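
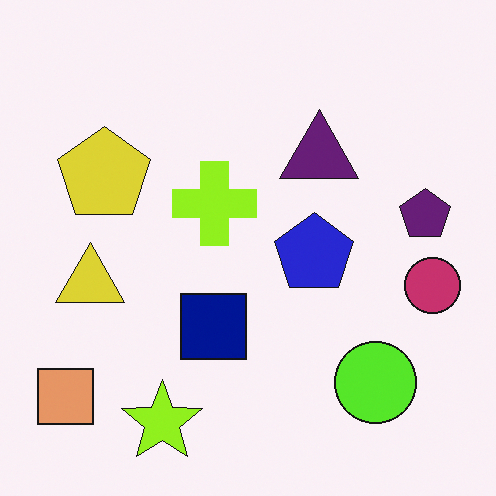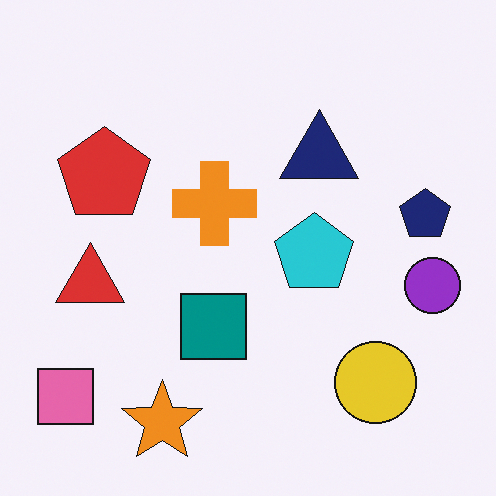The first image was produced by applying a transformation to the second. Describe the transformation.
Hue-shifted by a small amount.

Every shape's color has rotated by the same amount around the hue wheel — a uniform hue shift.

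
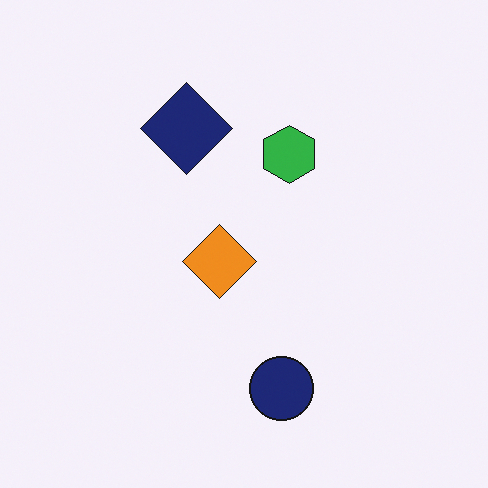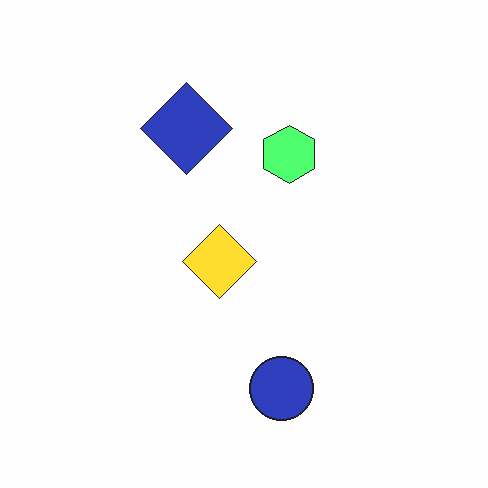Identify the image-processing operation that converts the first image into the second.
The image was substantially brightened.

Every pixel — background and shapes alike — is uniformly brightened.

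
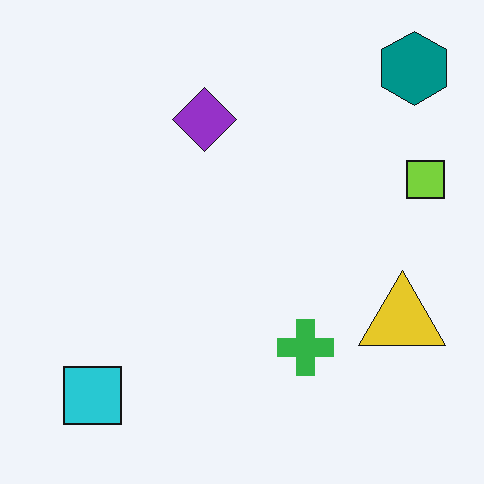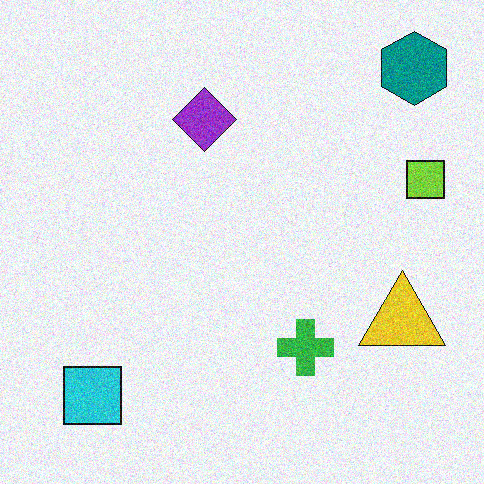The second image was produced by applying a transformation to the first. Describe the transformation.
The transformation is: degraded with visible gaussian noise.

Random speckle covers the whole image, including the flat background.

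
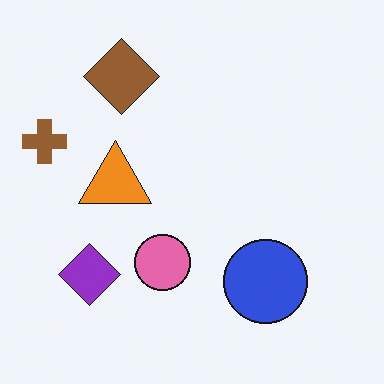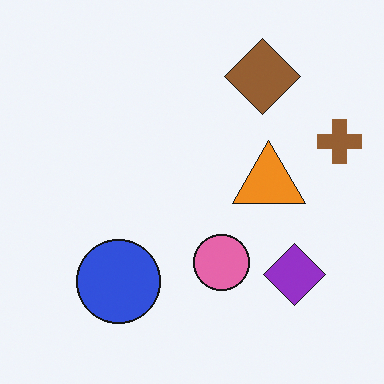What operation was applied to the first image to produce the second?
The image was flipped horizontally (left ↔ right).

The brown cross is in the left of the first image and the right of the second — shapes on opposite sides of the vertical midline have swapped in a mirror flip.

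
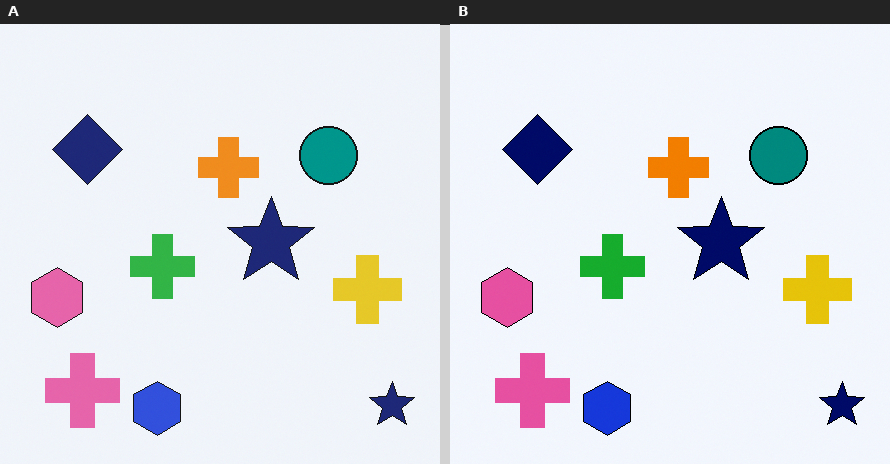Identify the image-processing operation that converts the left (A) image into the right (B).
The right (B) image is the left (A) given slightly increased contrast.

Tones are pushed away from mid-grey across the whole image — a global contrast change.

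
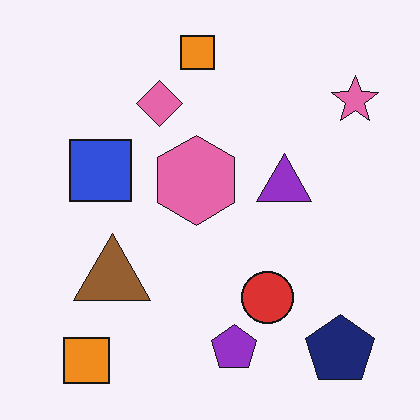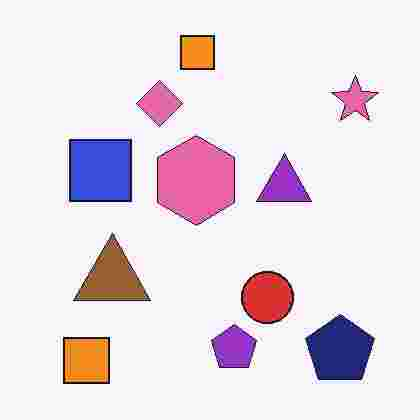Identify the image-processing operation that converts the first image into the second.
The second image is the first degraded with heavy JPEG compression.

Blocky 8×8 compression artifacts appear around shape edges and the flat background shows ringing — characteristic JPEG degradation.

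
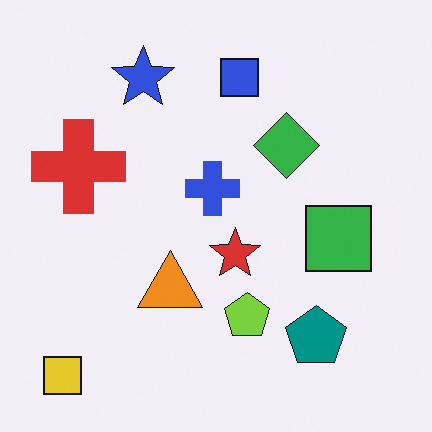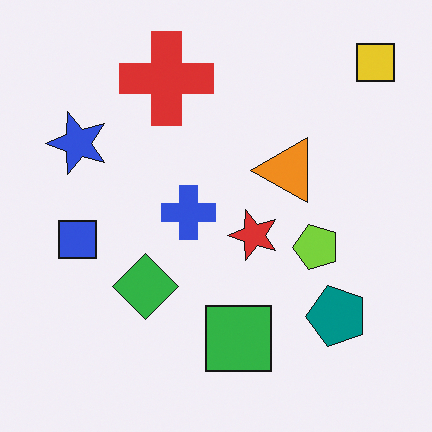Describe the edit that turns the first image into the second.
The image was transposed (reflected across the top-left ↔ bottom-right diagonal).

Shapes have swapped their row and column positions — what was in the top-right is now in the bottom-left — a diagonal reflection.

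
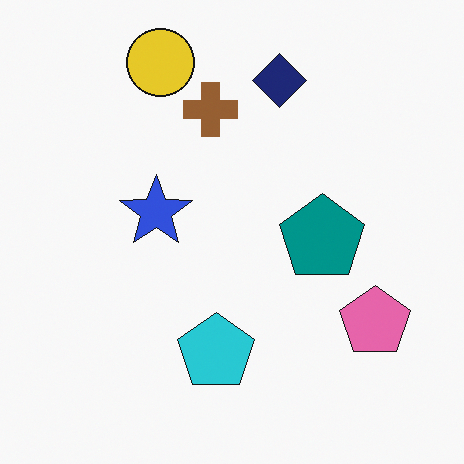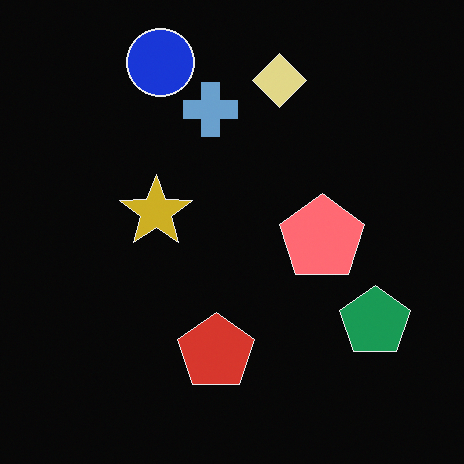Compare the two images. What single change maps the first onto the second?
The transformation is: color-inverted (negative).

The light background has become dark and every shape's color is its complement — a photographic negative.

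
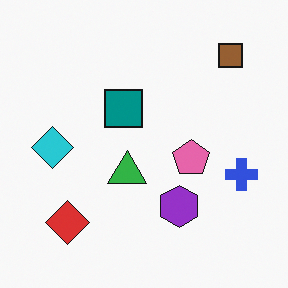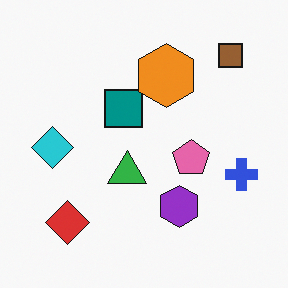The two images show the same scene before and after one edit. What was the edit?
The second image is the first overlaid with an additional orange hexagon.

An orange hexagon appears in the second image that is absent from the first.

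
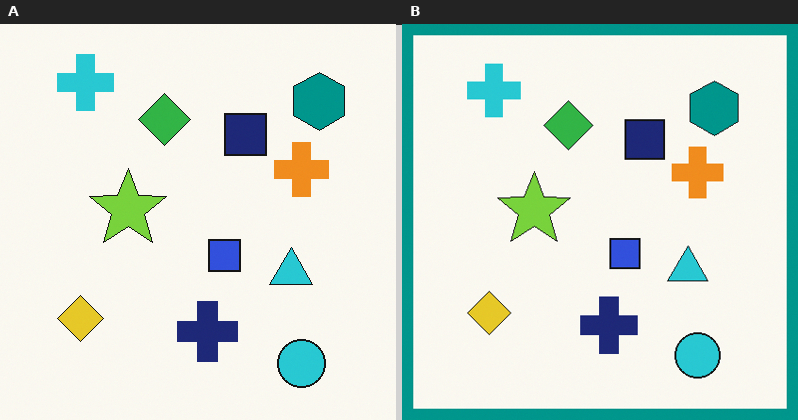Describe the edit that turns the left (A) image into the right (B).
Framed with a teal border.

A solid teal frame runs around the edge of the right (B) image, with the content slightly shrunk inside it.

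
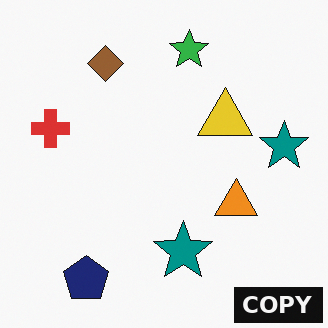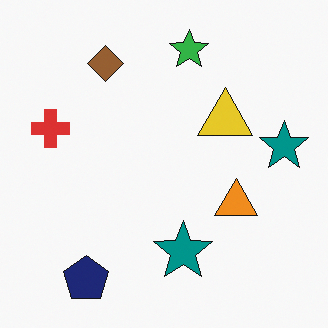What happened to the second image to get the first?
Watermarked with the text "COPY" in the lower-right corner.

A dark label reading "COPY" appears in the lower-right corner.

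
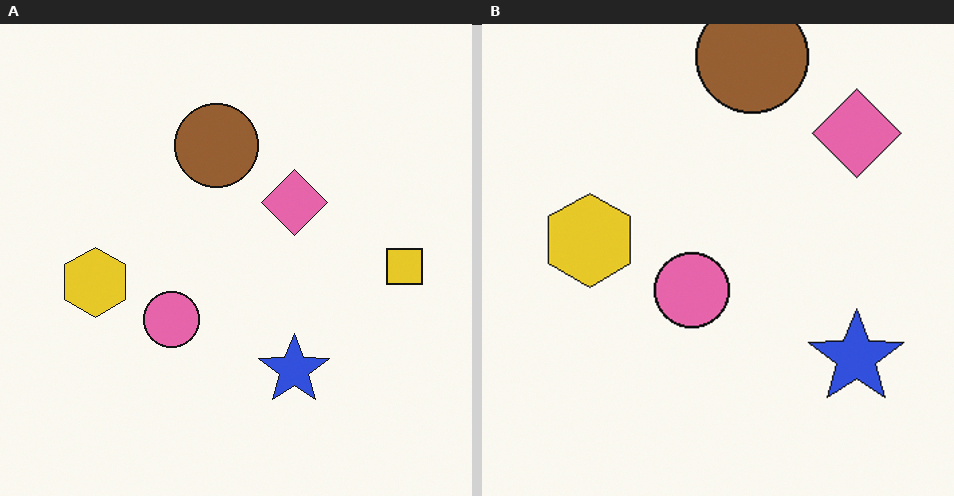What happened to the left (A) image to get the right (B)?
The image was cropped slightly and scaled back up.

The visible shapes are larger and the field of view is narrower; shapes near the original edges may be partly or wholly outside the frame — a crop-and-rescale.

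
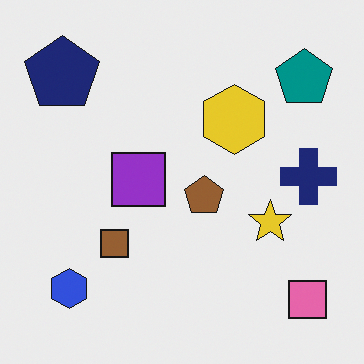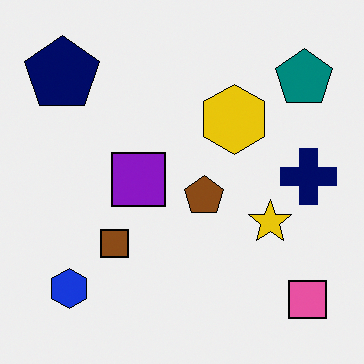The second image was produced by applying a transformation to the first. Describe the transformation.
The transformation is: given slightly increased contrast.

Tones are pushed away from mid-grey across the whole image — a global contrast change.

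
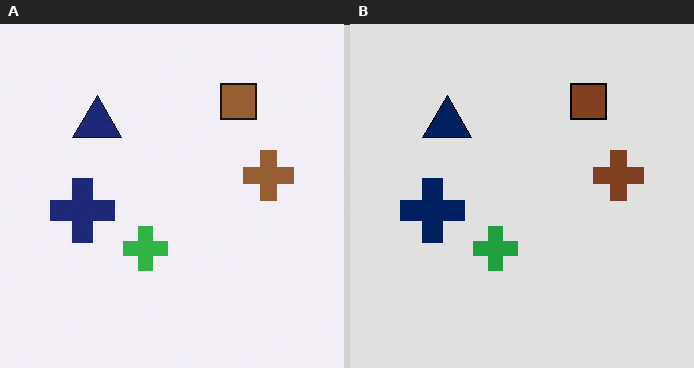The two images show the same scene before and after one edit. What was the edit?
Moderately posterized.

Each flat color has snapped to a coarser quantized level — most visibly, the near-white background has dropped to a flat grey.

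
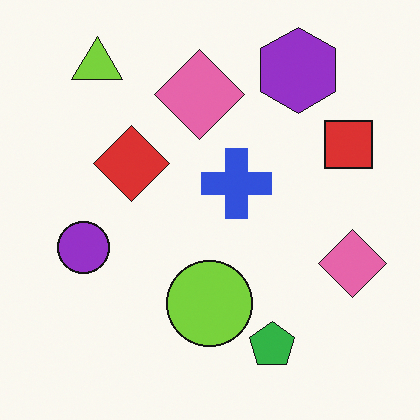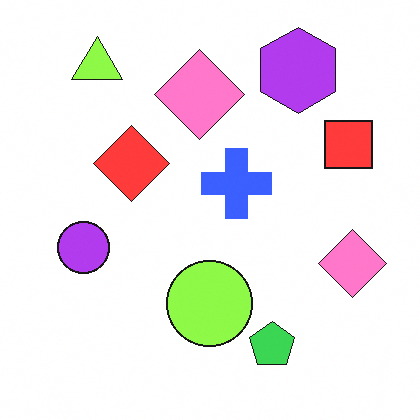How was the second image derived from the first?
The second image is the first slightly brightened.

Every pixel — background and shapes alike — is uniformly brightened.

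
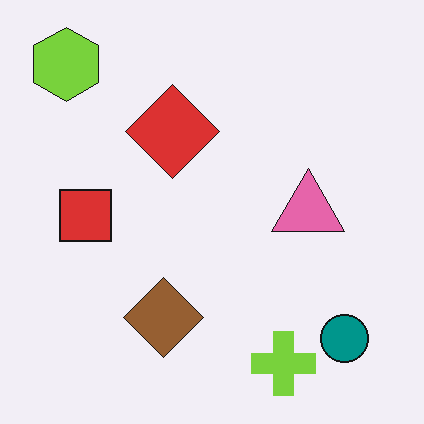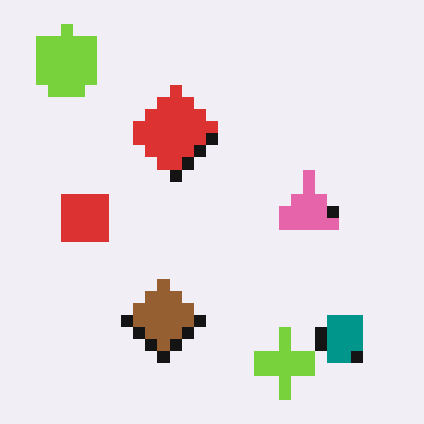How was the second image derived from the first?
The transformation is: coarsely pixelated.

Shapes are reduced to large square blocks; fine edges and outlines are lost — a downscale-then-upscale (mosaic) effect.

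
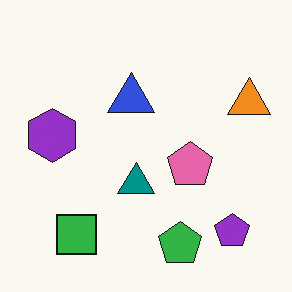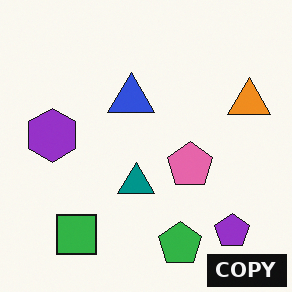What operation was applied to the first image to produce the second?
The second image is the first watermarked with the text "COPY" in the lower-right corner.

A dark label reading "COPY" appears in the lower-right corner.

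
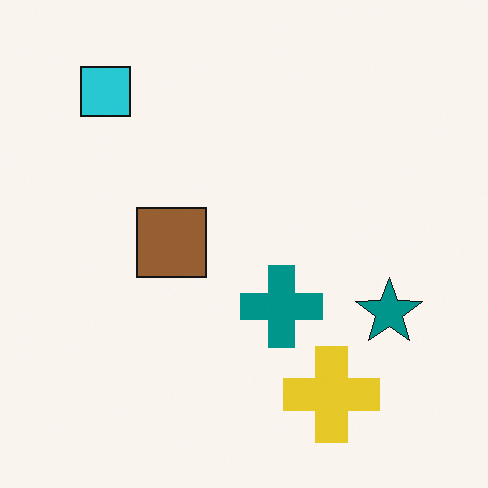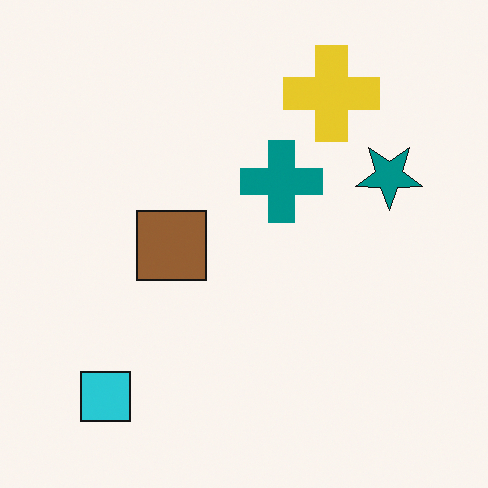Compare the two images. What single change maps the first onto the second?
The second image is the first flipped vertically (top ↔ bottom).

The cyan square is in the top-left of the first image and the bottom-left of the second — shapes on opposite sides of the horizontal midline have swapped in a mirror flip.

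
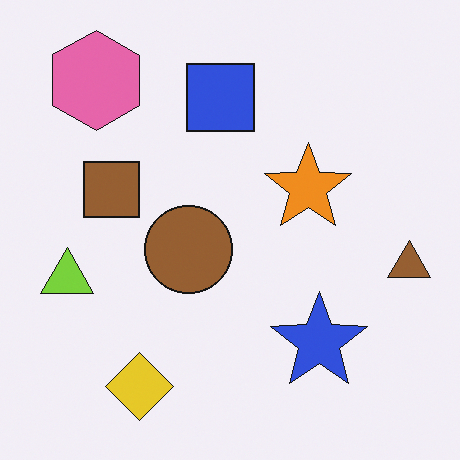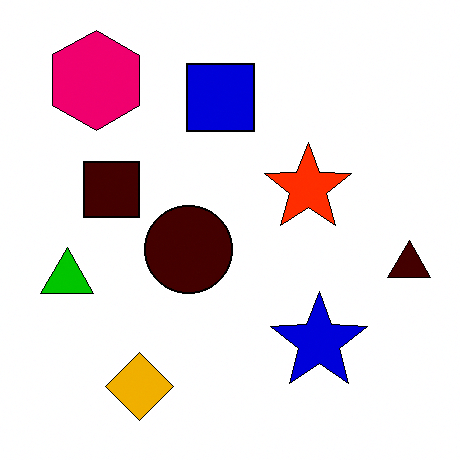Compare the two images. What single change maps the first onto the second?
The transformation is: boosted in contrast.

Tones are pushed away from mid-grey across the whole image — a global contrast change.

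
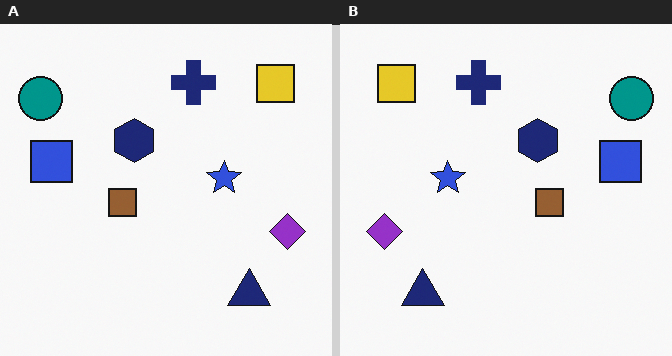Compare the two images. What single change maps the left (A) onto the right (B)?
Flipped horizontally (left ↔ right).

The teal circle is in the top-left of the left (A) image and the top-right of the right (B) — shapes on opposite sides of the vertical midline have swapped in a mirror flip.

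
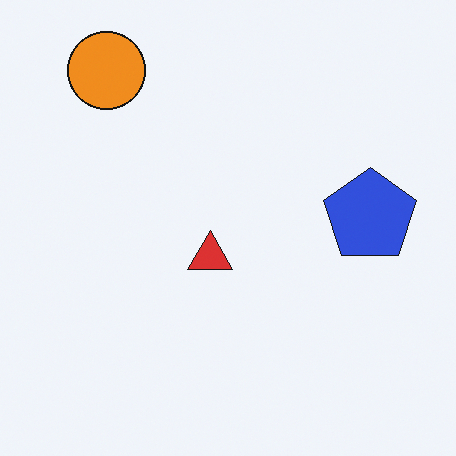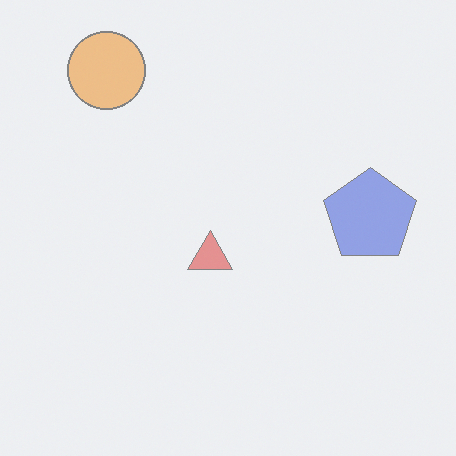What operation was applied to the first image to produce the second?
Washed out (contrast reduced).

Tones are pushed toward mid-grey across the whole image — a global contrast change.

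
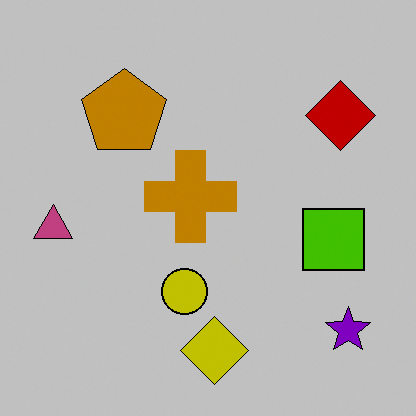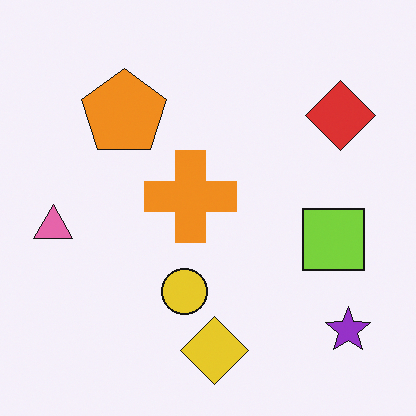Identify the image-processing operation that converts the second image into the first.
This is the original image heavily posterized to just a handful of flat colors.

Each flat color has snapped to a coarser quantized level — most visibly, the near-white background has dropped to a flat grey.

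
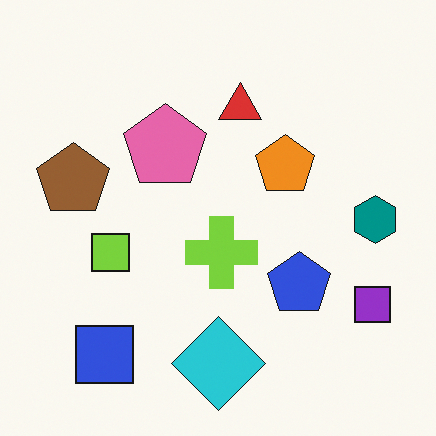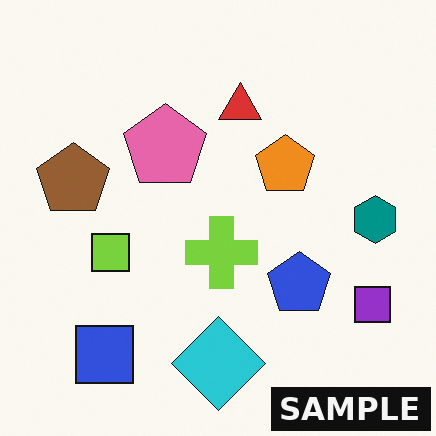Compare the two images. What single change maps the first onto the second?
It was watermarked with the text "SAMPLE" in the lower-right corner.

A dark label reading "SAMPLE" appears in the lower-right corner.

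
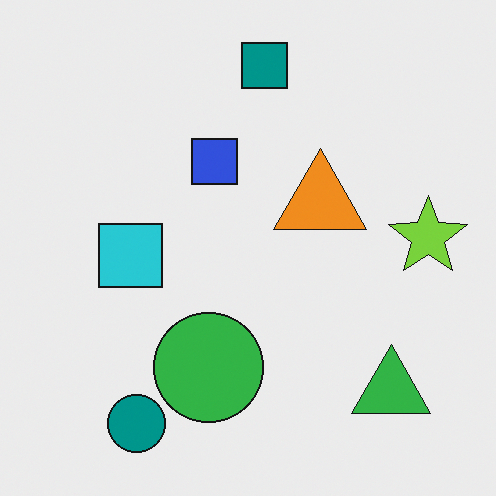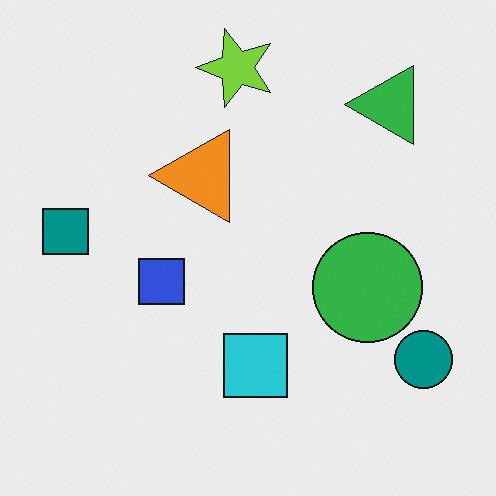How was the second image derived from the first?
The transformation is: rotated 90° counter-clockwise.

The teal circle sits in the bottom-left of the first image and the bottom-right of the second — consistent with a whole-image 90° counter-clockwise rotation.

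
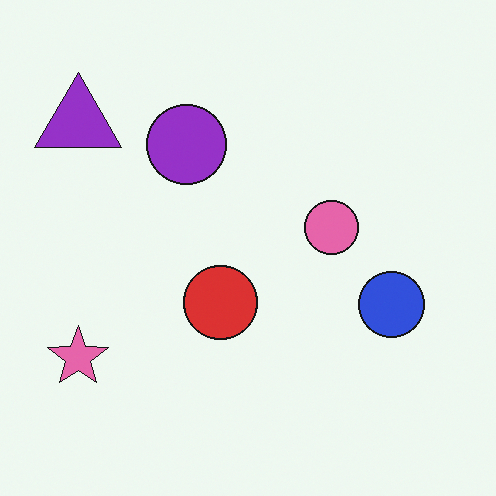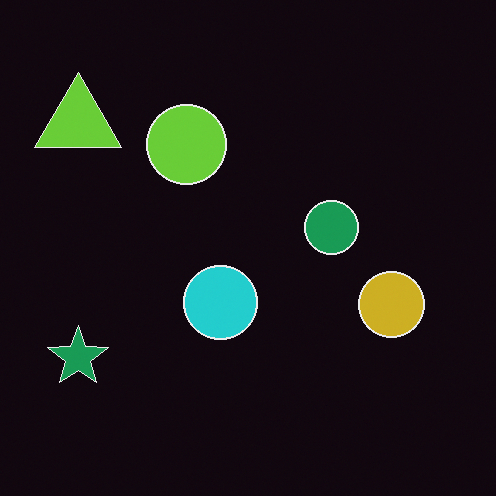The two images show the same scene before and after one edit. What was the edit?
The second image is the first color-inverted (negative).

The light background has become dark and every shape's color is its complement — a photographic negative.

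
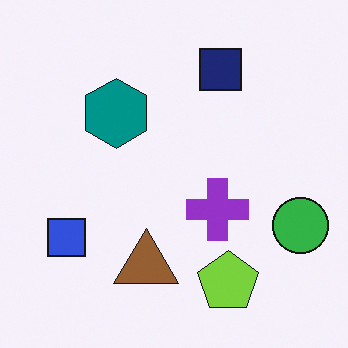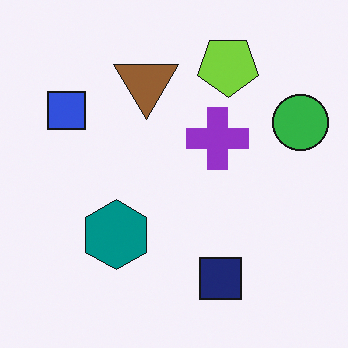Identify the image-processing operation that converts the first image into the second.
It was flipped vertically (top ↔ bottom).

The lime pentagon is in the bottom of the first image and the top of the second — shapes on opposite sides of the horizontal midline have swapped in a mirror flip.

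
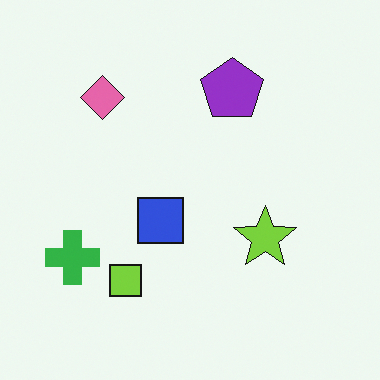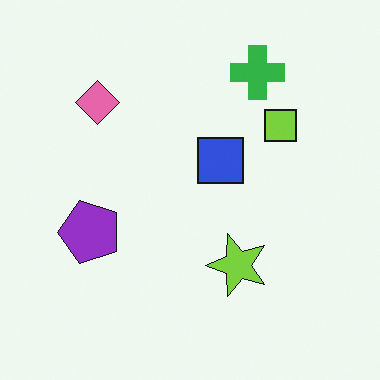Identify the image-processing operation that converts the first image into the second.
The image was transposed (reflected across the top-left ↔ bottom-right diagonal).

Shapes have swapped their row and column positions — what was in the top-right is now in the bottom-left — a diagonal reflection.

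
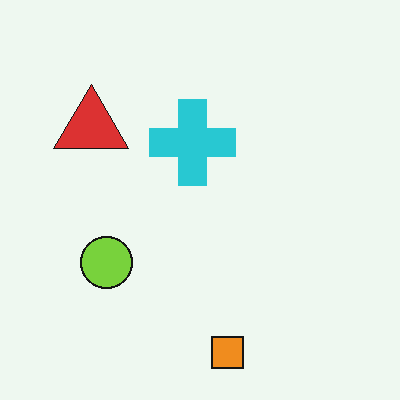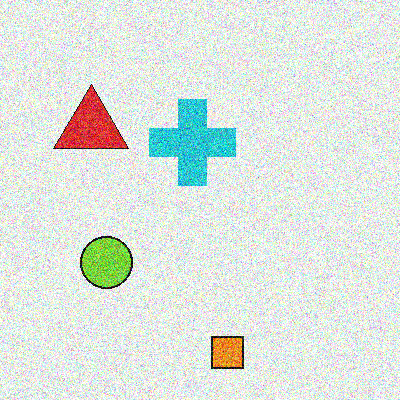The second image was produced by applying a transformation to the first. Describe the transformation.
This is the original image degraded with a thick layer of grain.

Random speckle covers the whole image, including the flat background.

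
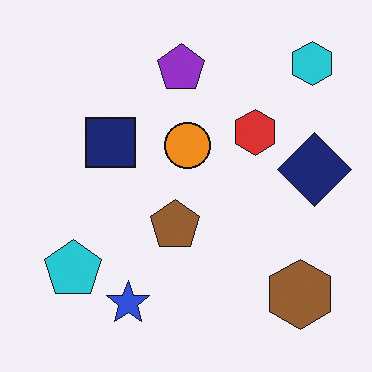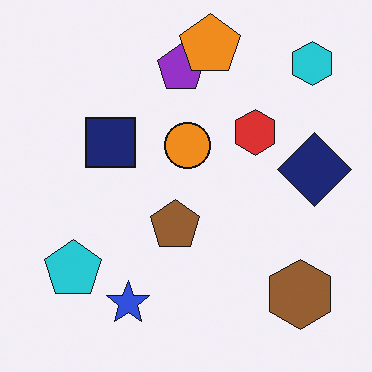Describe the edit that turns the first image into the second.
The transformation is: overlaid with an additional orange pentagon.

An orange pentagon appears in the second image that is absent from the first.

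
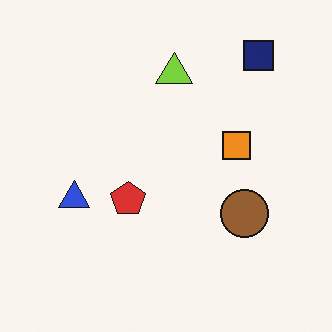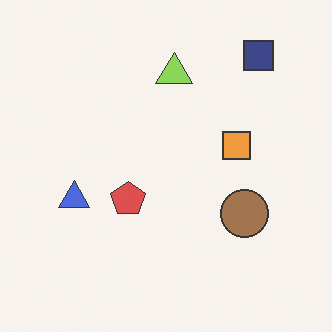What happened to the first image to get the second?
Given slightly reduced contrast.

Tones are pushed toward mid-grey across the whole image — a global contrast change.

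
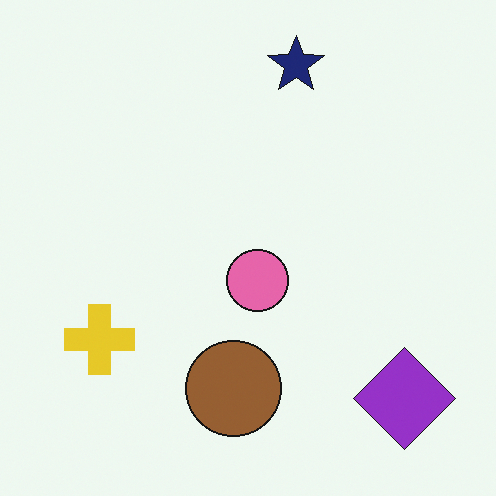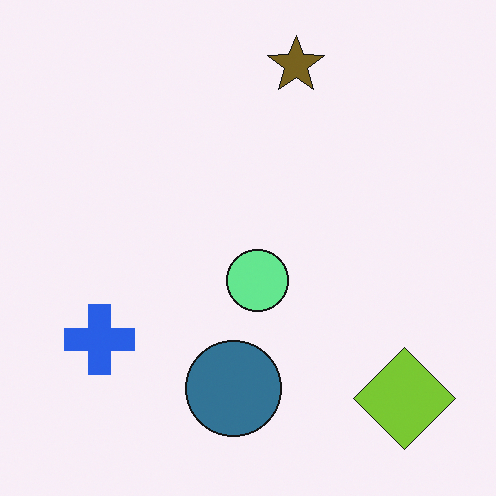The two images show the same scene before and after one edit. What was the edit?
The transformation is: hue-shifted through roughly half the color wheel.

Every shape's color has rotated by the same amount around the hue wheel — a uniform hue shift.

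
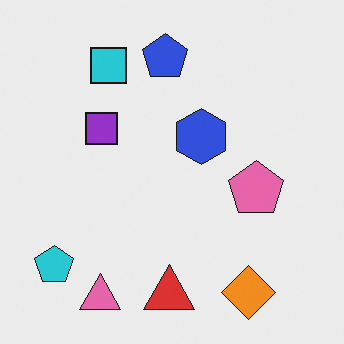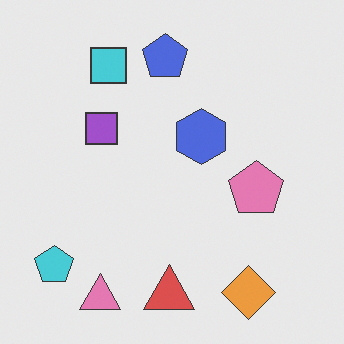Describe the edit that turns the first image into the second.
The transformation is: given slightly reduced contrast.

Tones are pushed toward mid-grey across the whole image — a global contrast change.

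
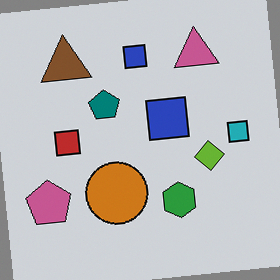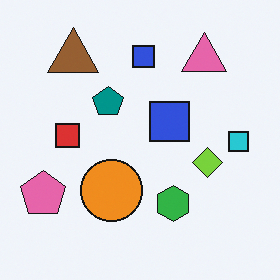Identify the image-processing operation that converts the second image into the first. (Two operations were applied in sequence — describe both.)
Slightly darkened, then rotated counter-clockwise by a slight angle.

Every pixel — background and shapes alike — is uniformly darkened. Every shape is tilted by the same angle and the image corners show triangular fill wedges — a whole-image rotation by a non-right angle.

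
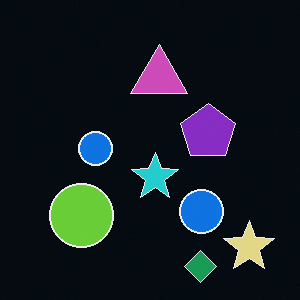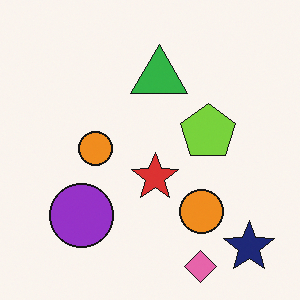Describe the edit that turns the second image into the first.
The first image is the second color-inverted (negative).

The light background has become dark and every shape's color is its complement — a photographic negative.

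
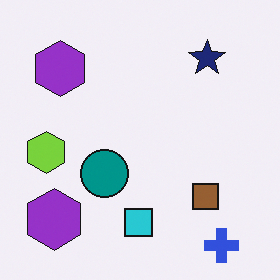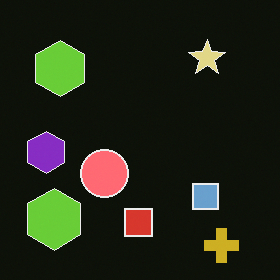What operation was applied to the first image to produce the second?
The second image is the first color-inverted (negative).

The light background has become dark and every shape's color is its complement — a photographic negative.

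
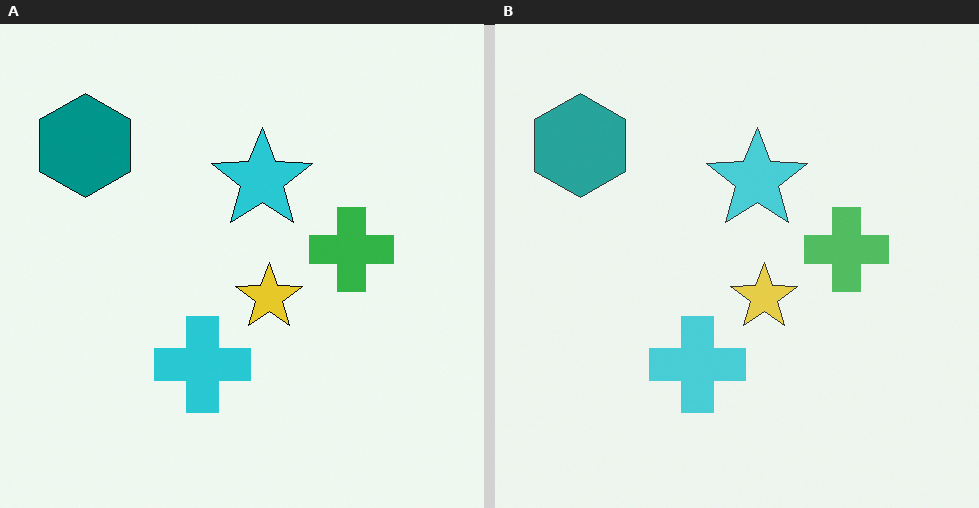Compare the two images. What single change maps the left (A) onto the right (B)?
The right (B) image is the left (A) given slightly reduced contrast.

Tones are pushed toward mid-grey across the whole image — a global contrast change.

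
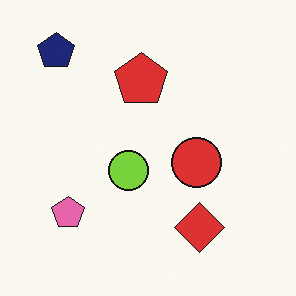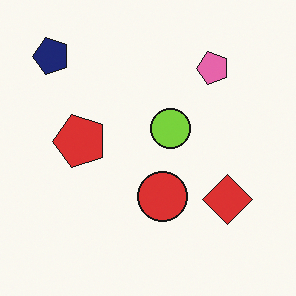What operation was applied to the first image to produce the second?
The image was transposed (reflected across the top-left ↔ bottom-right diagonal).

Shapes have swapped their row and column positions — what was in the top-right is now in the bottom-left — a diagonal reflection.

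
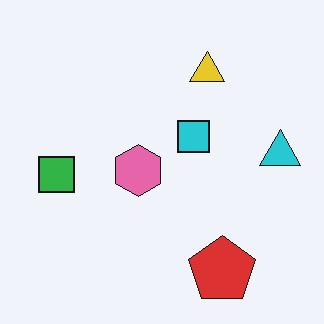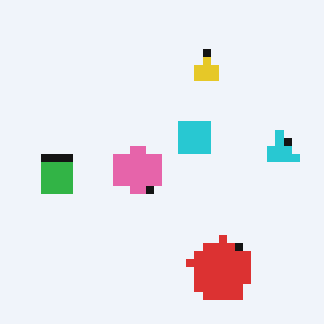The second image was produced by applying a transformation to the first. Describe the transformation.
The transformation is: moderately pixelated.

Shapes are reduced to large square blocks; fine edges and outlines are lost — a downscale-then-upscale (mosaic) effect.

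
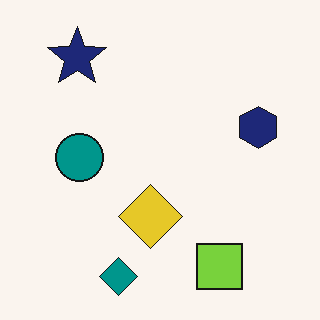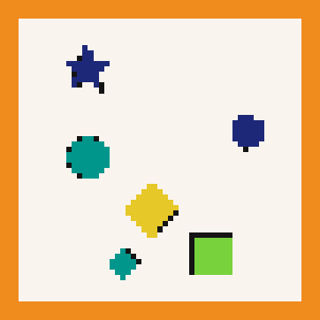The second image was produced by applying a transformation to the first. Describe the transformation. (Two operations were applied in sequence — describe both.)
Moderately pixelated, then framed with a orange border.

Shapes are reduced to large square blocks; fine edges and outlines are lost — a downscale-then-upscale (mosaic) effect. A solid orange frame runs around the edge of the second image, with the content slightly shrunk inside it.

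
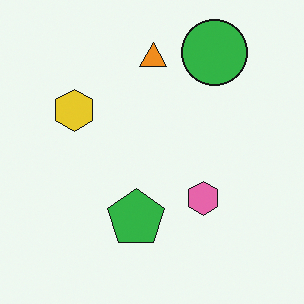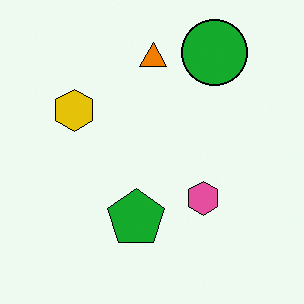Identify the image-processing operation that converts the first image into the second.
It was given slightly increased contrast.

Tones are pushed away from mid-grey across the whole image — a global contrast change.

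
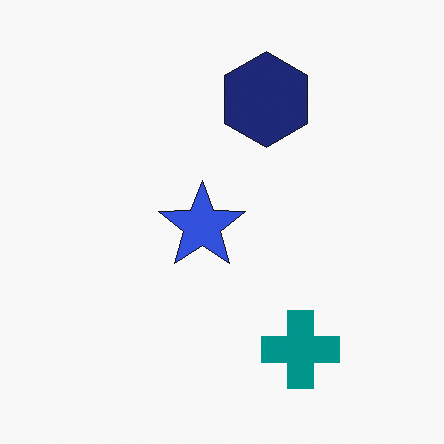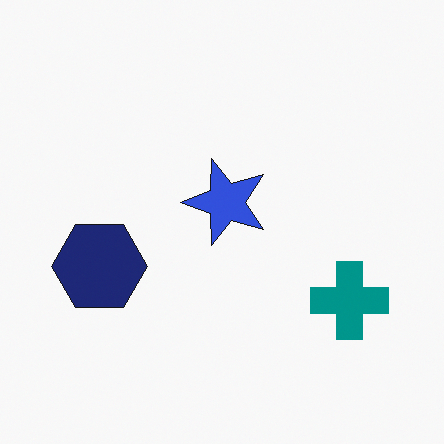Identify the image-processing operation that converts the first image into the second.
The transformation is: transposed (reflected across the top-left ↔ bottom-right diagonal).

Shapes have swapped their row and column positions — what was in the top-right is now in the bottom-left — a diagonal reflection.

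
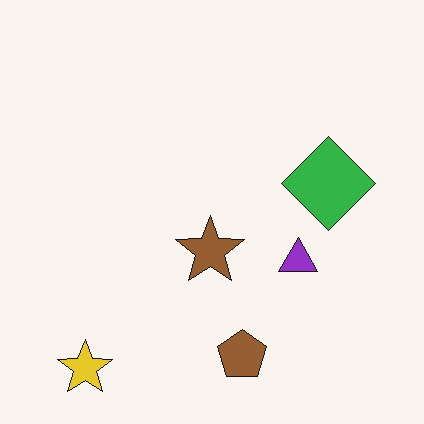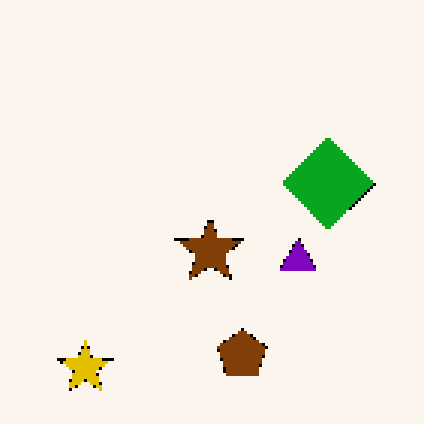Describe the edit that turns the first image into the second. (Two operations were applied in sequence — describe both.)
Lightly pixelated (a mild mosaic effect), then given slightly increased contrast.

Shapes are reduced to large square blocks; fine edges and outlines are lost — a downscale-then-upscale (mosaic) effect. Tones are pushed away from mid-grey across the whole image — a global contrast change.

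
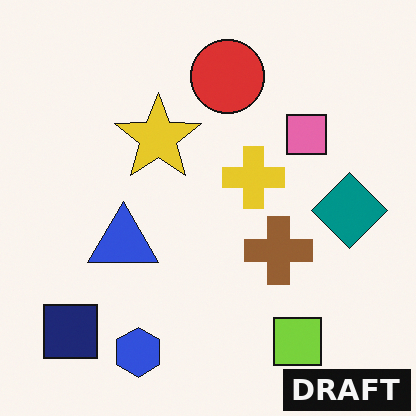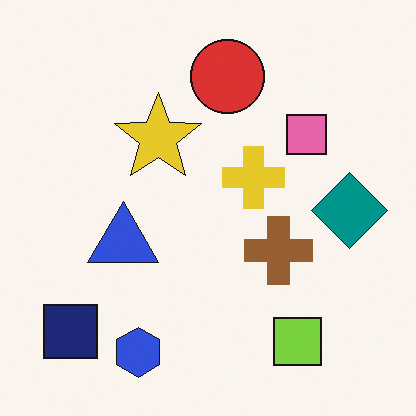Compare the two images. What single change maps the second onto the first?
It was watermarked with the text "DRAFT" in the lower-right corner.

A dark label reading "DRAFT" appears in the lower-right corner.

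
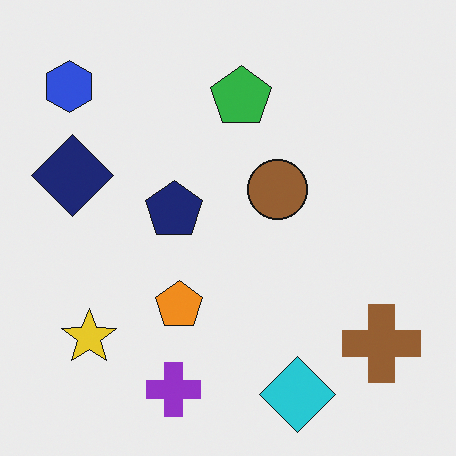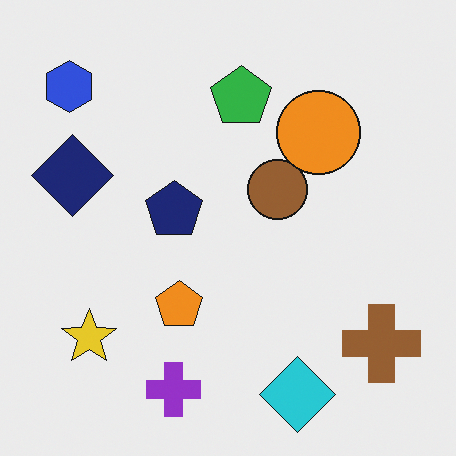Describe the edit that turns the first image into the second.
Overlaid with an additional orange circle.

An orange circle appears in the second image that is absent from the first.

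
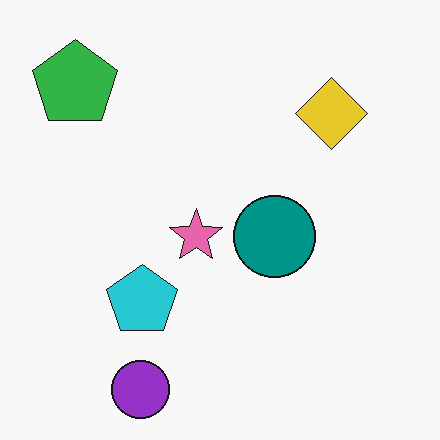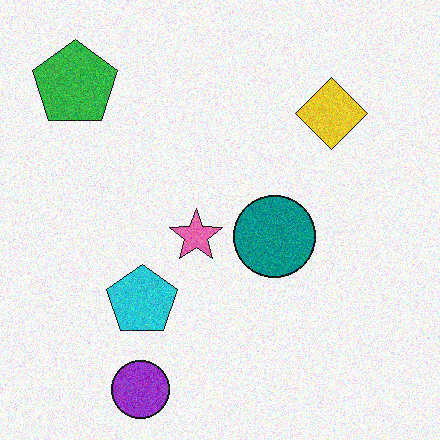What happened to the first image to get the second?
The image was degraded with visible gaussian noise.

Random speckle covers the whole image, including the flat background.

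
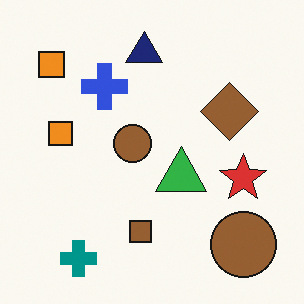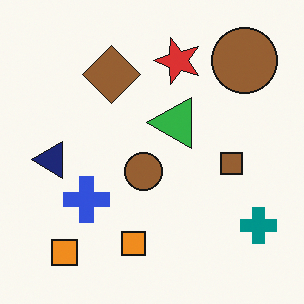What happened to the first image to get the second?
This is the original image rotated 90° counter-clockwise.

The teal cross sits in the bottom-left of the first image and the bottom-right of the second — consistent with a whole-image 90° counter-clockwise rotation.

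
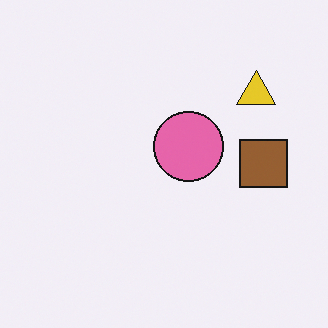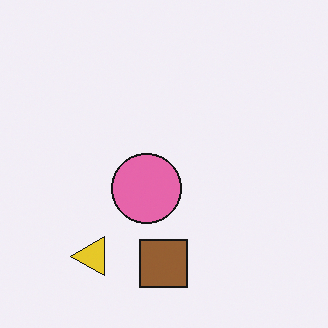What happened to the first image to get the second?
It was transposed (reflected across the top-left ↔ bottom-right diagonal).

Shapes have swapped their row and column positions — what was in the top-right is now in the bottom-left — a diagonal reflection.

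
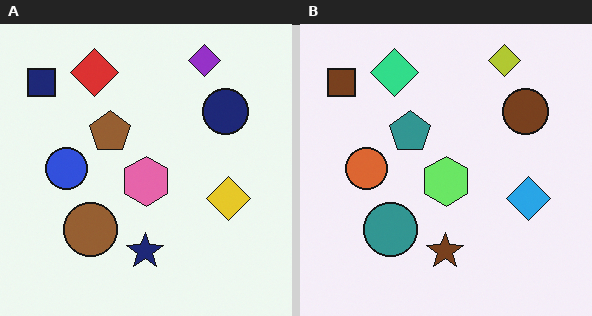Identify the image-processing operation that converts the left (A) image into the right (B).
Hue-shifted through roughly a third of the color wheel.

Every shape's color has rotated by the same amount around the hue wheel — a uniform hue shift.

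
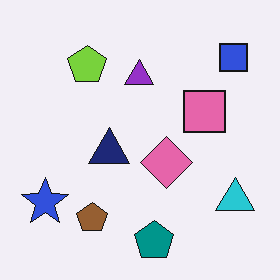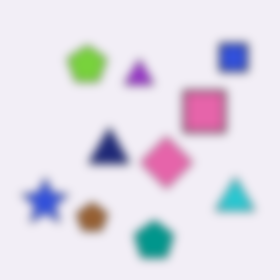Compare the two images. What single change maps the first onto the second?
This is the original image moderately blurred.

Shape edges and outlines are uniformly softened across the whole image.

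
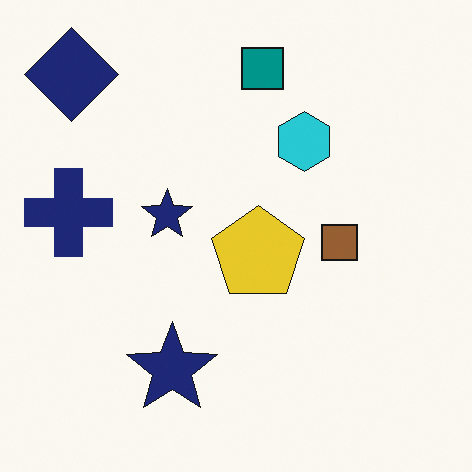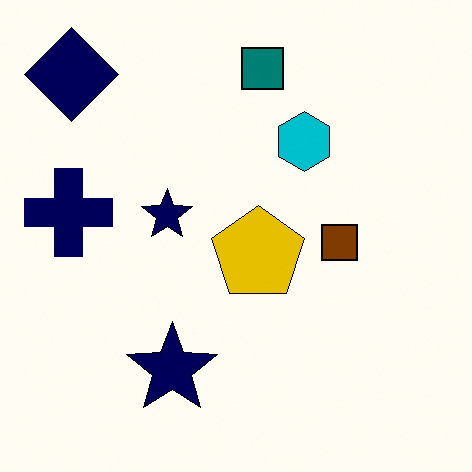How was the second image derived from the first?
Given slightly increased contrast.

Tones are pushed away from mid-grey across the whole image — a global contrast change.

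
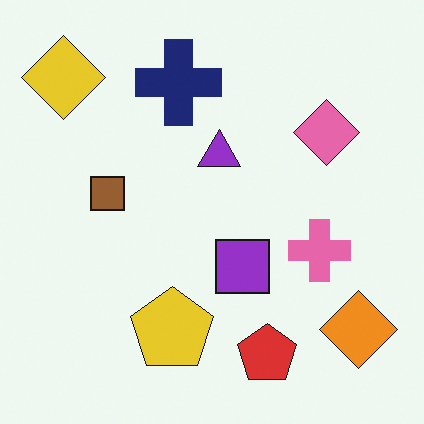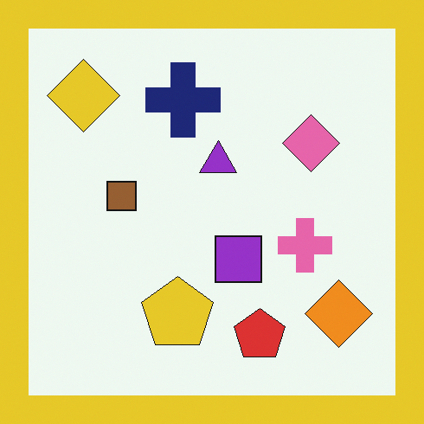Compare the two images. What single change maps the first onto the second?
This is the original image framed with a yellow border.

A solid yellow frame runs around the edge of the second image, with the content slightly shrunk inside it.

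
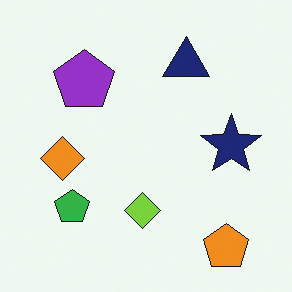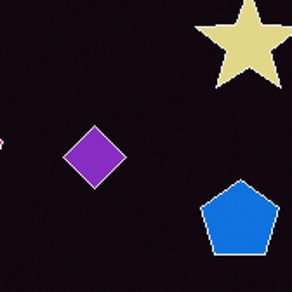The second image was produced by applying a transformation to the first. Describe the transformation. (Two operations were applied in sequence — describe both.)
Color-inverted (negative), then cropped tightly and scaled back up.

The light background has become dark and every shape's color is its complement — a photographic negative. The visible shapes are larger and the field of view is narrower; shapes near the original edges may be partly or wholly outside the frame — a crop-and-rescale.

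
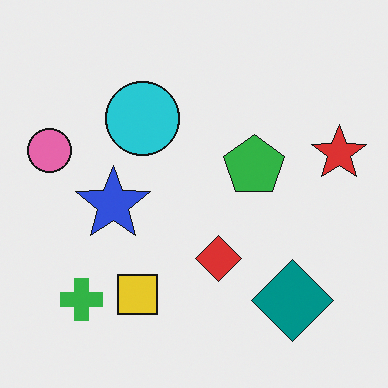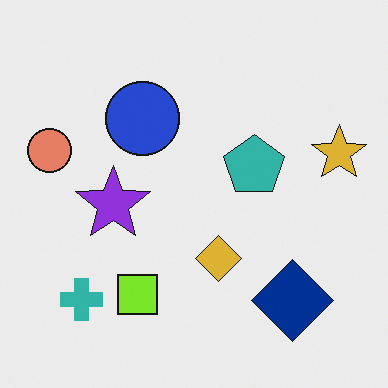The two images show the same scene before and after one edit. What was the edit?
It was hue-shifted slightly.

Every shape's color has rotated by the same amount around the hue wheel — a uniform hue shift.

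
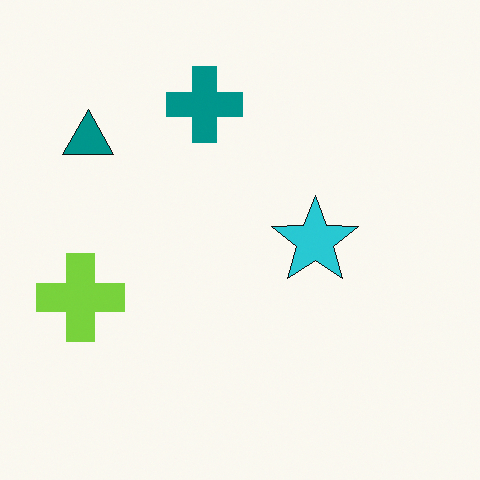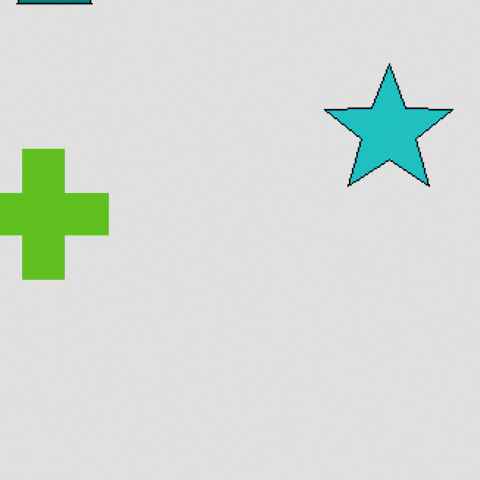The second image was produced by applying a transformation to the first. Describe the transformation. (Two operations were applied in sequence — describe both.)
This is the original image cropped to a modestly smaller region and rescaled, then posterized to a reduced palette.

The visible shapes are larger and the field of view is narrower; shapes near the original edges may be partly or wholly outside the frame — a crop-and-rescale. Each flat color has snapped to a coarser quantized level — most visibly, the near-white background has dropped to a flat grey.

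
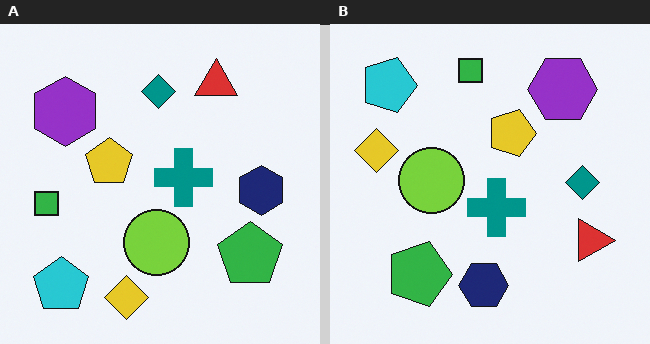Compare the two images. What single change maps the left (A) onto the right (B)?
This is the original image rotated 90° clockwise.

The cyan pentagon sits in the bottom-left of the left (A) image and the top-left of the right (B) — consistent with a whole-image 90° clockwise rotation.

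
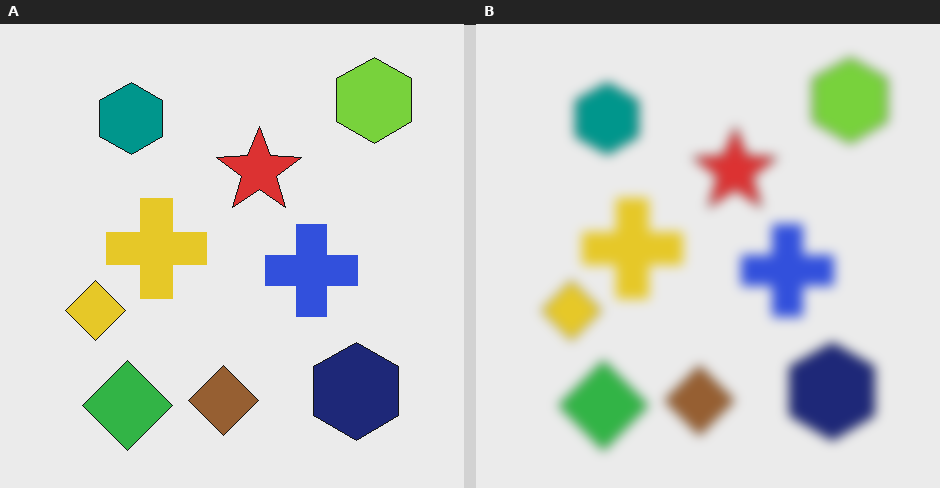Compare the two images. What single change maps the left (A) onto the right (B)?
Heavily blurred.

Shape edges and outlines are uniformly softened across the whole image.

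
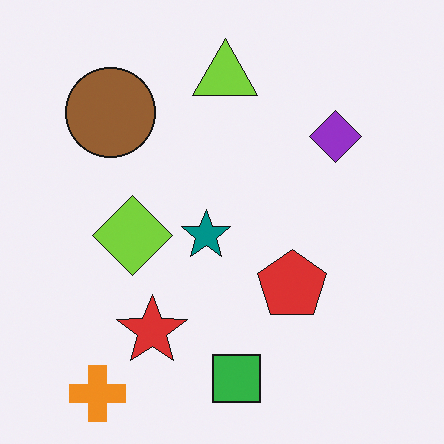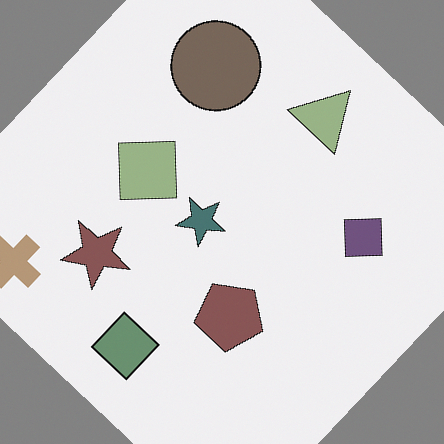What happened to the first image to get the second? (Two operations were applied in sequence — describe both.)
The transformation is: made much more muted (saturation change), then rotated clockwise by a large amount — several tens of degrees.

All colors are more muted and greyish — a global saturation change. Every shape is tilted by the same angle and the image corners show triangular fill wedges — a whole-image rotation by a non-right angle.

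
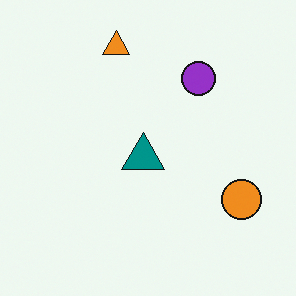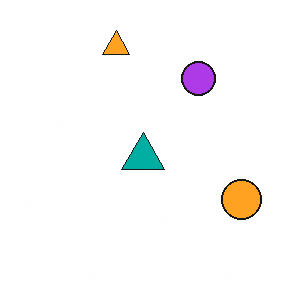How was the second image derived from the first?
The second image is the first brightened a little.

Every pixel — background and shapes alike — is uniformly brightened.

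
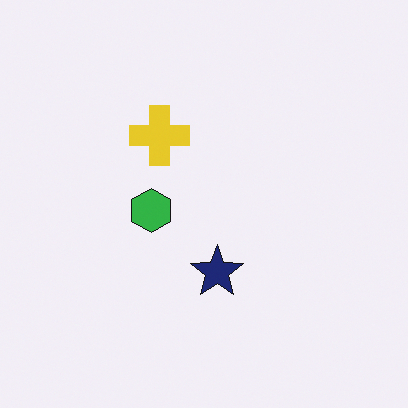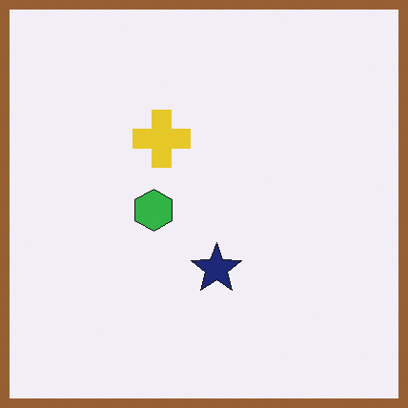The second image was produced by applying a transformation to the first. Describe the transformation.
It was framed with a brown border.

A solid brown frame runs around the edge of the second image, with the content slightly shrunk inside it.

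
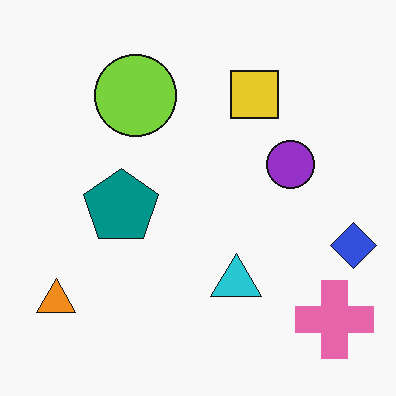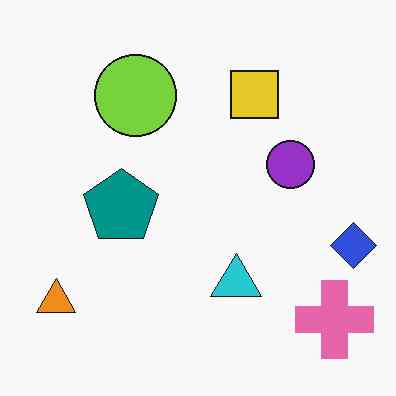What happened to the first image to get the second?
This is the original image given moderate JPEG compression.

Blocky 8×8 compression artifacts appear around shape edges and the flat background shows ringing — characteristic JPEG degradation.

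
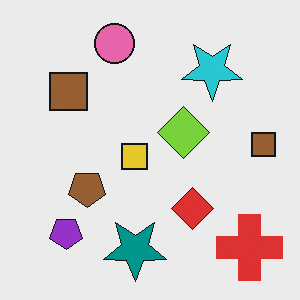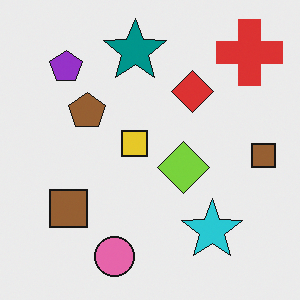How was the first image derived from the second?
The first image is the second flipped vertically (top ↔ bottom).

The pink circle is in the bottom of the second image and the top of the first — shapes on opposite sides of the horizontal midline have swapped in a mirror flip.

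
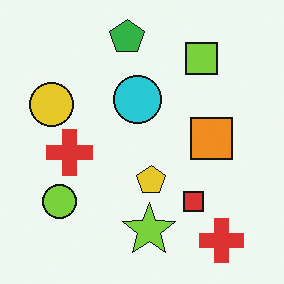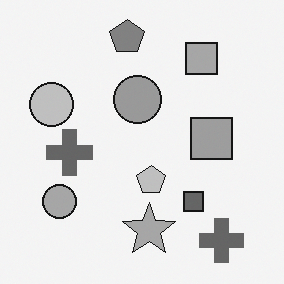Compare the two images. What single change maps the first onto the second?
Converted to grayscale.

All color is removed — every shape is now a shade of grey.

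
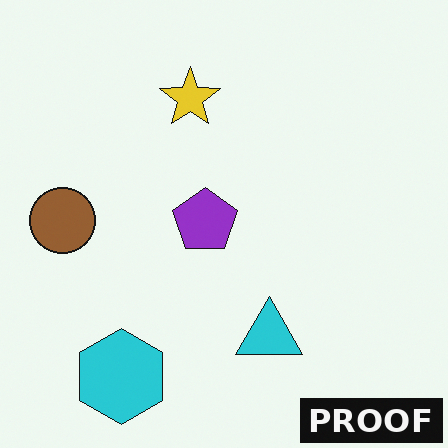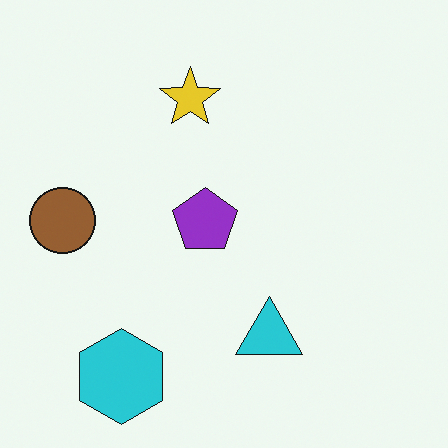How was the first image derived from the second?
The first image is the second watermarked with the text "PROOF" in the lower-right corner.

A dark label reading "PROOF" appears in the lower-right corner.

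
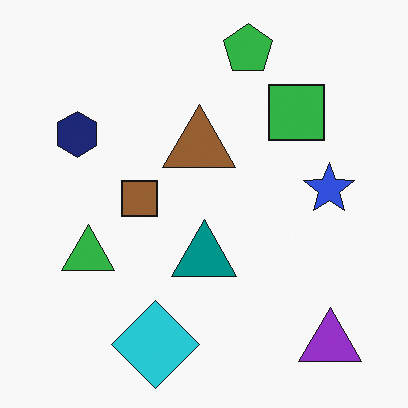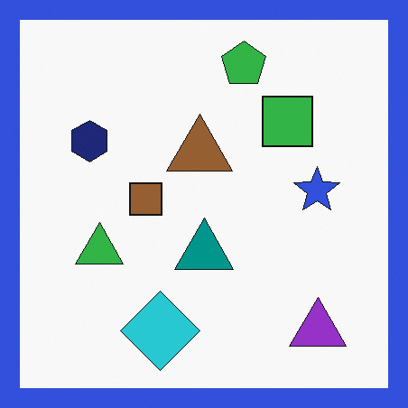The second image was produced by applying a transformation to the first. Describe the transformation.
The transformation is: framed with a blue border.

A solid blue frame runs around the edge of the second image, with the content slightly shrunk inside it.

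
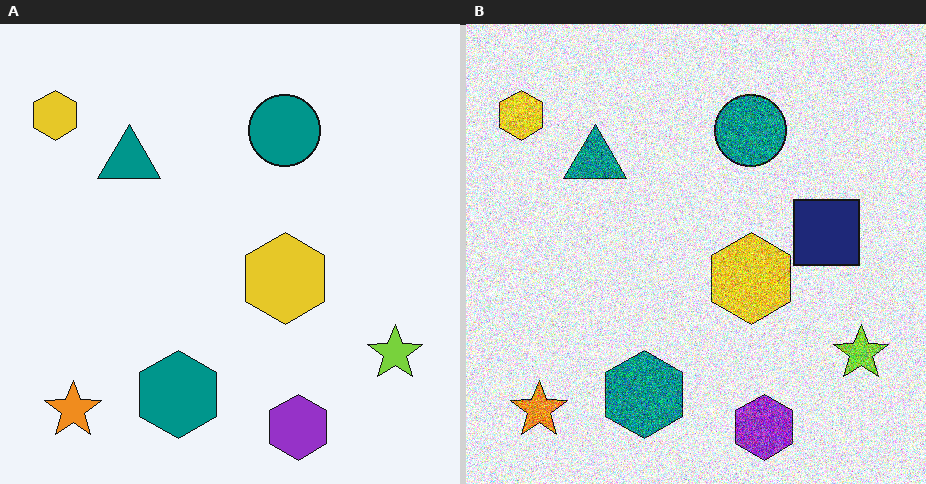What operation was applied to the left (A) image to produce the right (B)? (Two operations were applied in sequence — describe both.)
The image was degraded with a thick layer of grain, then overlaid with an additional navy square.

Random speckle covers the whole image, including the flat background. A navy square appears in the right (B) image that is absent from the left (A).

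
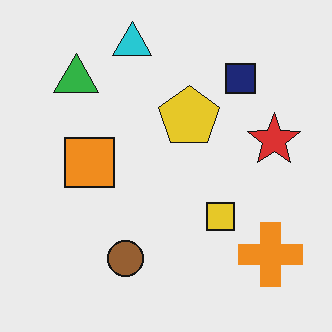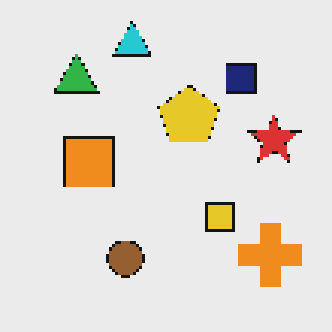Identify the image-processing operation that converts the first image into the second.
The image was mildly pixelated.

Shapes are reduced to large square blocks; fine edges and outlines are lost — a downscale-then-upscale (mosaic) effect.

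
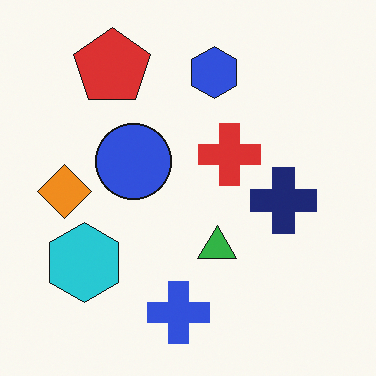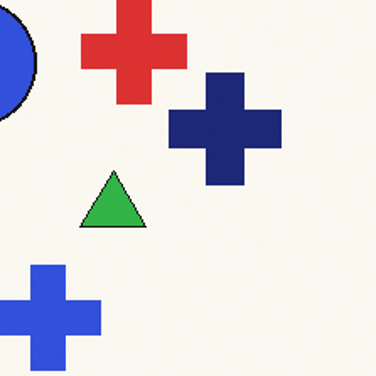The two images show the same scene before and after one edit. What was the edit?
The second image is the first cropped to a noticeably smaller region and rescaled.

The visible shapes are larger and the field of view is narrower; shapes near the original edges may be partly or wholly outside the frame — a crop-and-rescale.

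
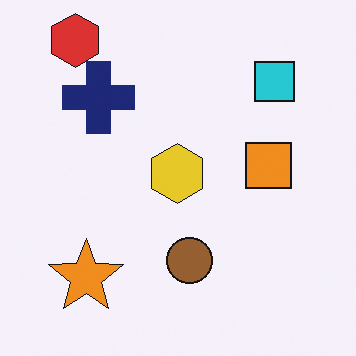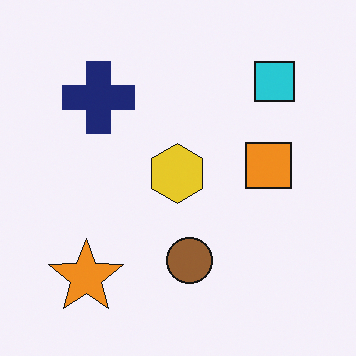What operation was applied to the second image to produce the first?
It was overlaid with an additional red hexagon.

A red hexagon appears in the first image that is absent from the second.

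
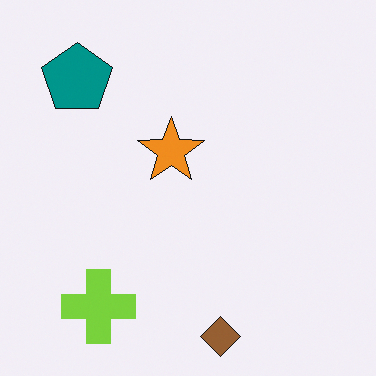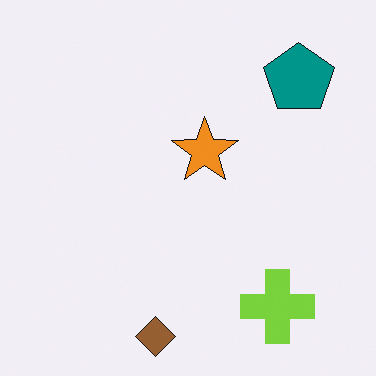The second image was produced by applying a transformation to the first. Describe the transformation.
The transformation is: flipped horizontally (left ↔ right).

The teal pentagon is in the top-left of the first image and the top-right of the second — shapes on opposite sides of the vertical midline have swapped in a mirror flip.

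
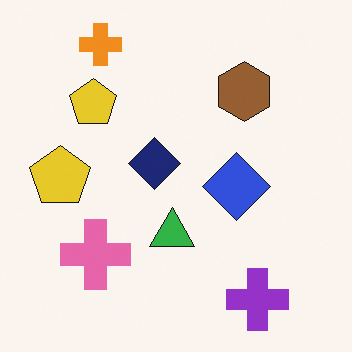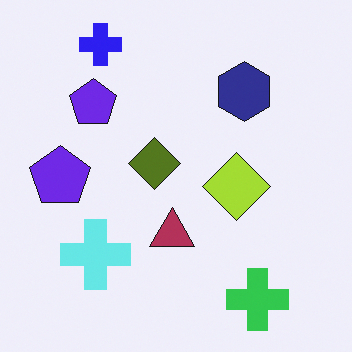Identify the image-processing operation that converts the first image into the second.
The transformation is: hue-shifted by a large amount.

Every shape's color has rotated by the same amount around the hue wheel — a uniform hue shift.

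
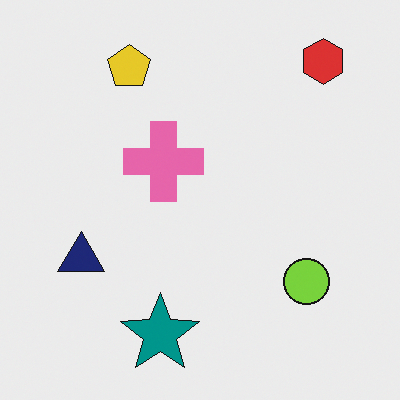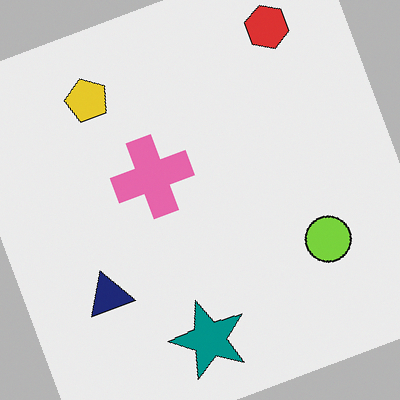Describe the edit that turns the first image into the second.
The image was rotated counter-clockwise by a clearly visible amount.

Every shape is tilted by the same angle and the image corners show triangular fill wedges — a whole-image rotation by a non-right angle.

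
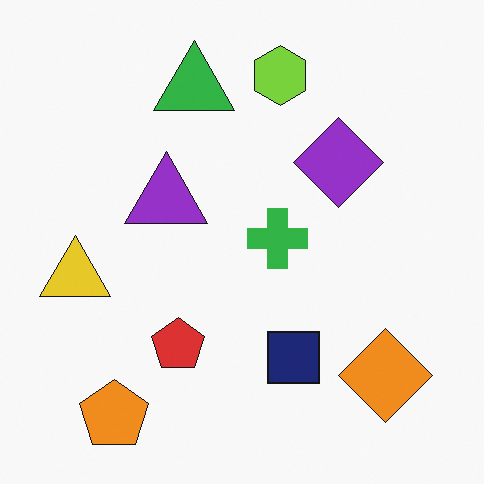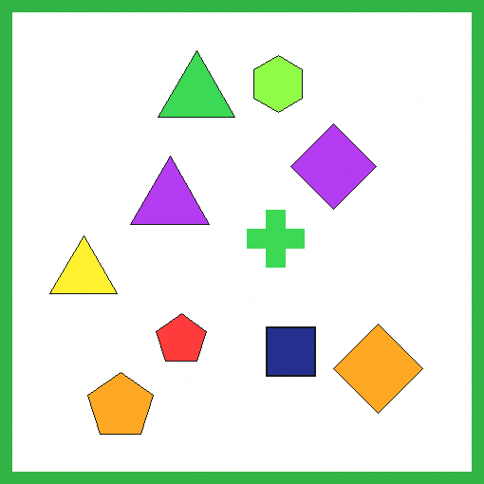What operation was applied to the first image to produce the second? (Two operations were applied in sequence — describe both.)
The second image is the first brightened a little, then framed with a green border.

Every pixel — background and shapes alike — is uniformly brightened. A solid green frame runs around the edge of the second image, with the content slightly shrunk inside it.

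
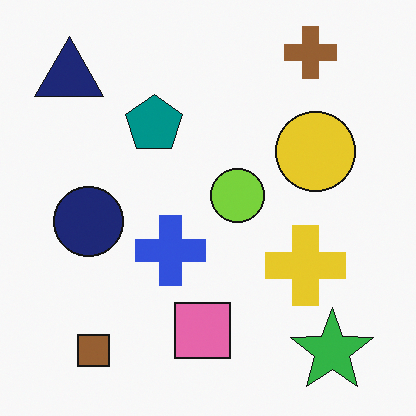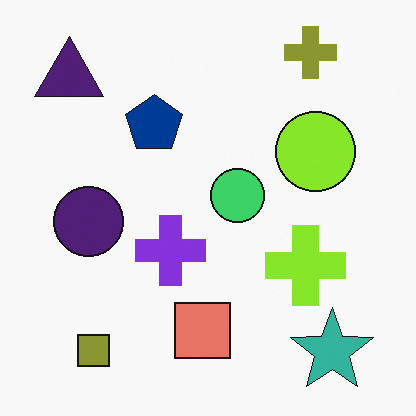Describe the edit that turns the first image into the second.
This is the original image hue-shifted by a small amount.

Every shape's color has rotated by the same amount around the hue wheel — a uniform hue shift.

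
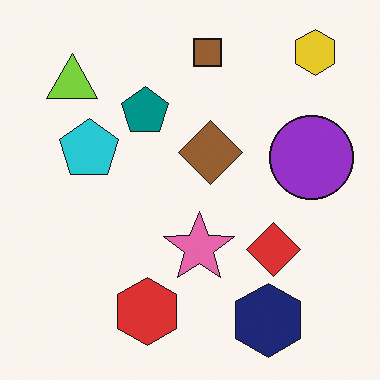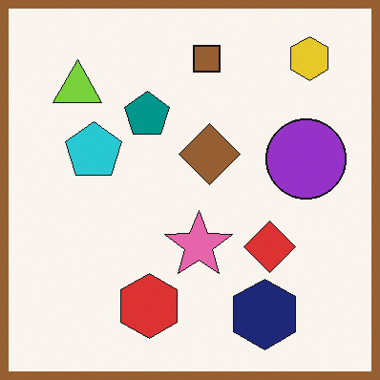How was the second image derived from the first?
It was framed with a brown border.

A solid brown frame runs around the edge of the second image, with the content slightly shrunk inside it.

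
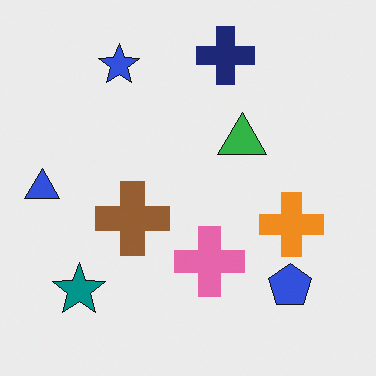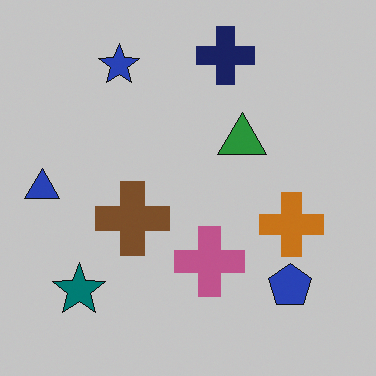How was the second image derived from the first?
The transformation is: darkened a little.

Every pixel — background and shapes alike — is uniformly darkened.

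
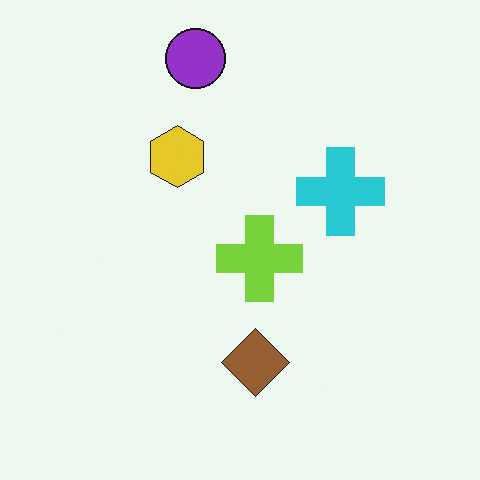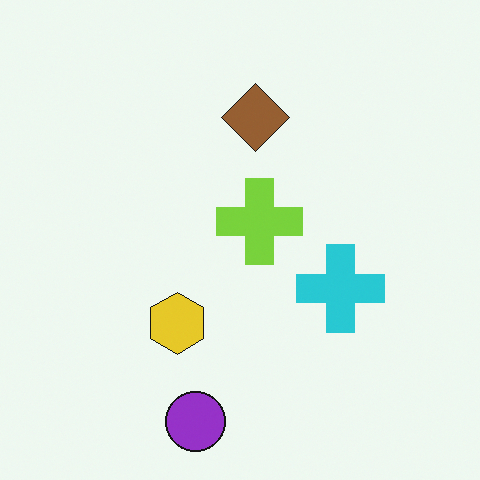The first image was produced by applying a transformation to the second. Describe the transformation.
It was flipped vertically (top ↔ bottom).

The purple circle is in the bottom of the second image and the top of the first — shapes on opposite sides of the horizontal midline have swapped in a mirror flip.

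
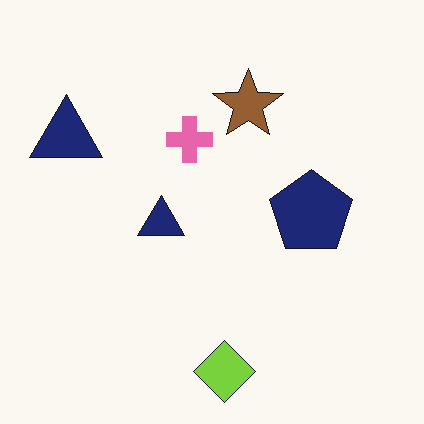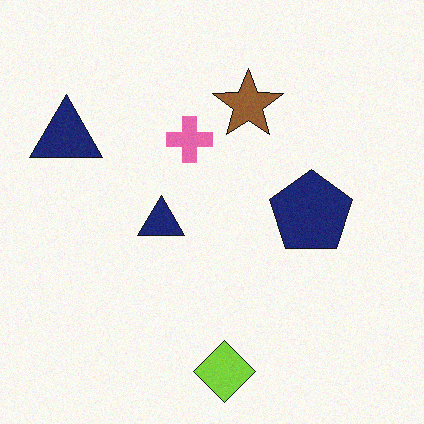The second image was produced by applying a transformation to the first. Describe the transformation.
It was degraded with light additive noise.

Random speckle covers the whole image, including the flat background.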